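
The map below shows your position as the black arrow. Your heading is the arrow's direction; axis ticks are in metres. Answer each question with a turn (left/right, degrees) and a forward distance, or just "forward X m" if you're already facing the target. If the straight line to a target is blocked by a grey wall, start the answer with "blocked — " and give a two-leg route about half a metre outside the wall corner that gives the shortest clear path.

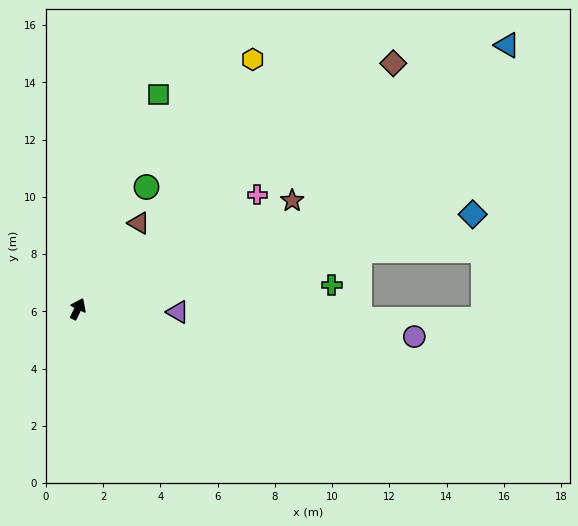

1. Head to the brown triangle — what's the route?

turn right 10°, forward 3.7 m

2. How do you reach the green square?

turn left 5°, forward 8.0 m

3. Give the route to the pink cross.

turn right 32°, forward 7.4 m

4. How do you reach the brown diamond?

turn right 26°, forward 14.0 m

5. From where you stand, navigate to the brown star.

turn right 37°, forward 8.4 m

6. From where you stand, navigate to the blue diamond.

turn right 51°, forward 14.2 m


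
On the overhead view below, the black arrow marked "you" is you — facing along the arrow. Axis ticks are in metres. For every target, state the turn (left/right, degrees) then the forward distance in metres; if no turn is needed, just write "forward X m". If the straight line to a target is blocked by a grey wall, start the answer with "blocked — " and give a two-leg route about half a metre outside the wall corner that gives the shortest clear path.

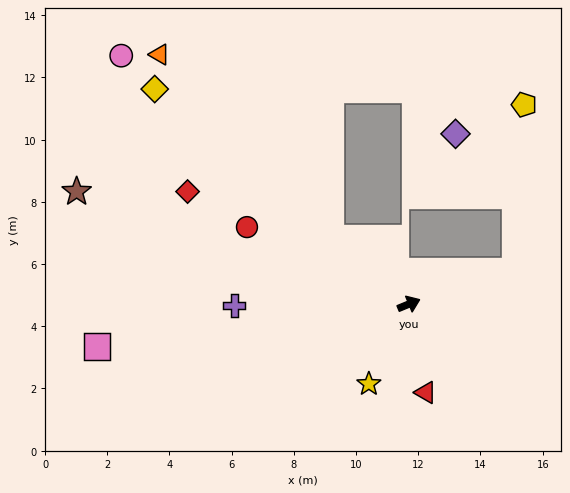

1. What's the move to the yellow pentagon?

blocked — turn right 5°, forward 3.6 m, then turn left 69°, forward 5.4 m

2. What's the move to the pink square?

turn left 165°, forward 10.1 m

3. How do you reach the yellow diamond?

turn left 117°, forward 10.7 m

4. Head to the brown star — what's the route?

turn left 139°, forward 11.3 m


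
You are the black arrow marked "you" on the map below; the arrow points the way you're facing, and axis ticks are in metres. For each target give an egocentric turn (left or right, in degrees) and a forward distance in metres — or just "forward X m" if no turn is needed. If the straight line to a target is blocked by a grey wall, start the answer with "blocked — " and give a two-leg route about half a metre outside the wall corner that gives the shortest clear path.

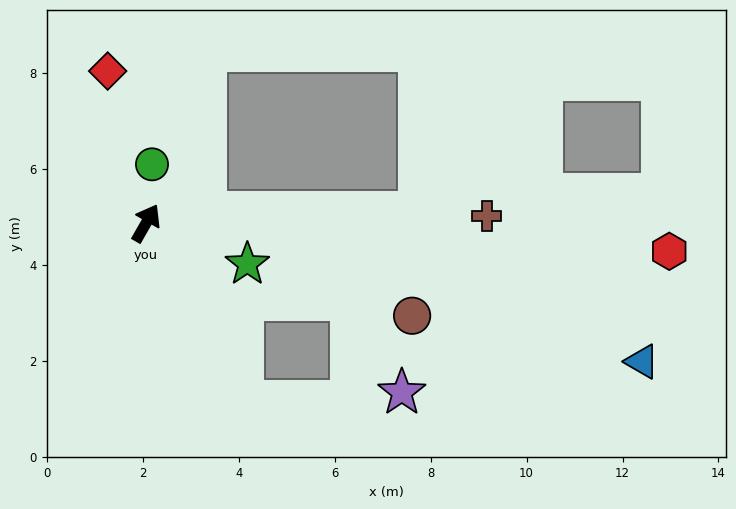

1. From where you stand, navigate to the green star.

turn right 82°, forward 2.3 m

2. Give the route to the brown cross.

turn right 59°, forward 7.1 m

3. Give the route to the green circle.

turn left 24°, forward 1.2 m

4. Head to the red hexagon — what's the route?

turn right 63°, forward 10.9 m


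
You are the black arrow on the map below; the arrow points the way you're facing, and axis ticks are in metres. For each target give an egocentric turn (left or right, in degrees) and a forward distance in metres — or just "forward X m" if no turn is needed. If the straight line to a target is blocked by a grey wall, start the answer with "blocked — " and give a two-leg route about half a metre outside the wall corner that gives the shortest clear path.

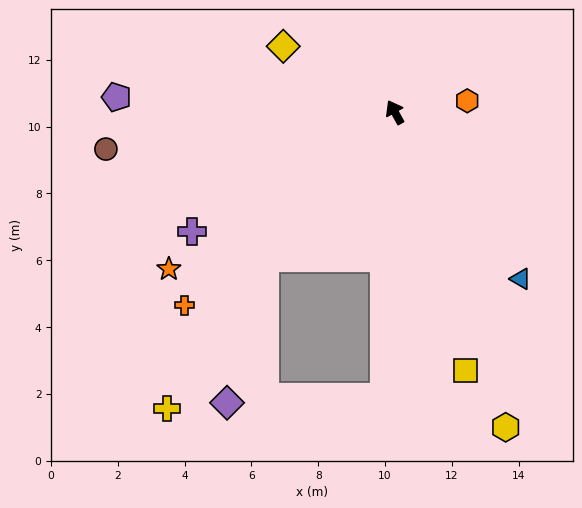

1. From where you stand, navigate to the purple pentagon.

turn left 58°, forward 8.3 m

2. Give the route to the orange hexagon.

turn right 110°, forward 2.2 m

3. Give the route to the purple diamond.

blocked — turn left 109°, forward 5.8 m, then turn left 28°, forward 4.5 m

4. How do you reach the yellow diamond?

turn left 31°, forward 3.9 m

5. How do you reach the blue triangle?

turn right 172°, forward 6.2 m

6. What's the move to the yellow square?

turn left 166°, forward 8.0 m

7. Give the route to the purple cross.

turn left 92°, forward 7.0 m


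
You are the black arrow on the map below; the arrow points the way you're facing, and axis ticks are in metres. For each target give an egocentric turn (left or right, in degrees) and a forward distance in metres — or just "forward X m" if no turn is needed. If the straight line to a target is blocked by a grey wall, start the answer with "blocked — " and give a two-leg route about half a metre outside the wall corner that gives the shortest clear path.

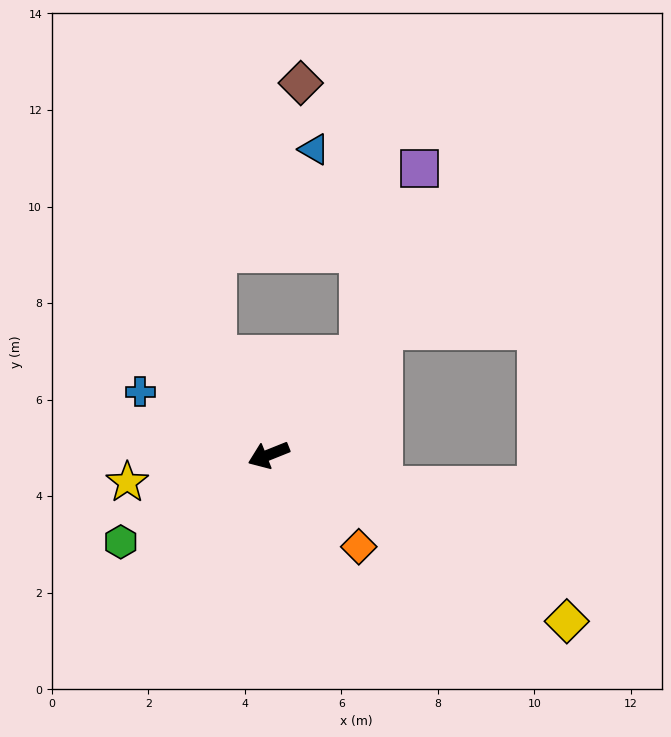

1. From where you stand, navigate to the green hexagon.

turn left 9°, forward 3.6 m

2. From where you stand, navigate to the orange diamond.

turn left 113°, forward 2.7 m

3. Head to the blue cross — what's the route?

turn right 48°, forward 3.0 m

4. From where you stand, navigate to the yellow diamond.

turn left 129°, forward 7.1 m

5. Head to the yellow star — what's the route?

turn right 11°, forward 3.0 m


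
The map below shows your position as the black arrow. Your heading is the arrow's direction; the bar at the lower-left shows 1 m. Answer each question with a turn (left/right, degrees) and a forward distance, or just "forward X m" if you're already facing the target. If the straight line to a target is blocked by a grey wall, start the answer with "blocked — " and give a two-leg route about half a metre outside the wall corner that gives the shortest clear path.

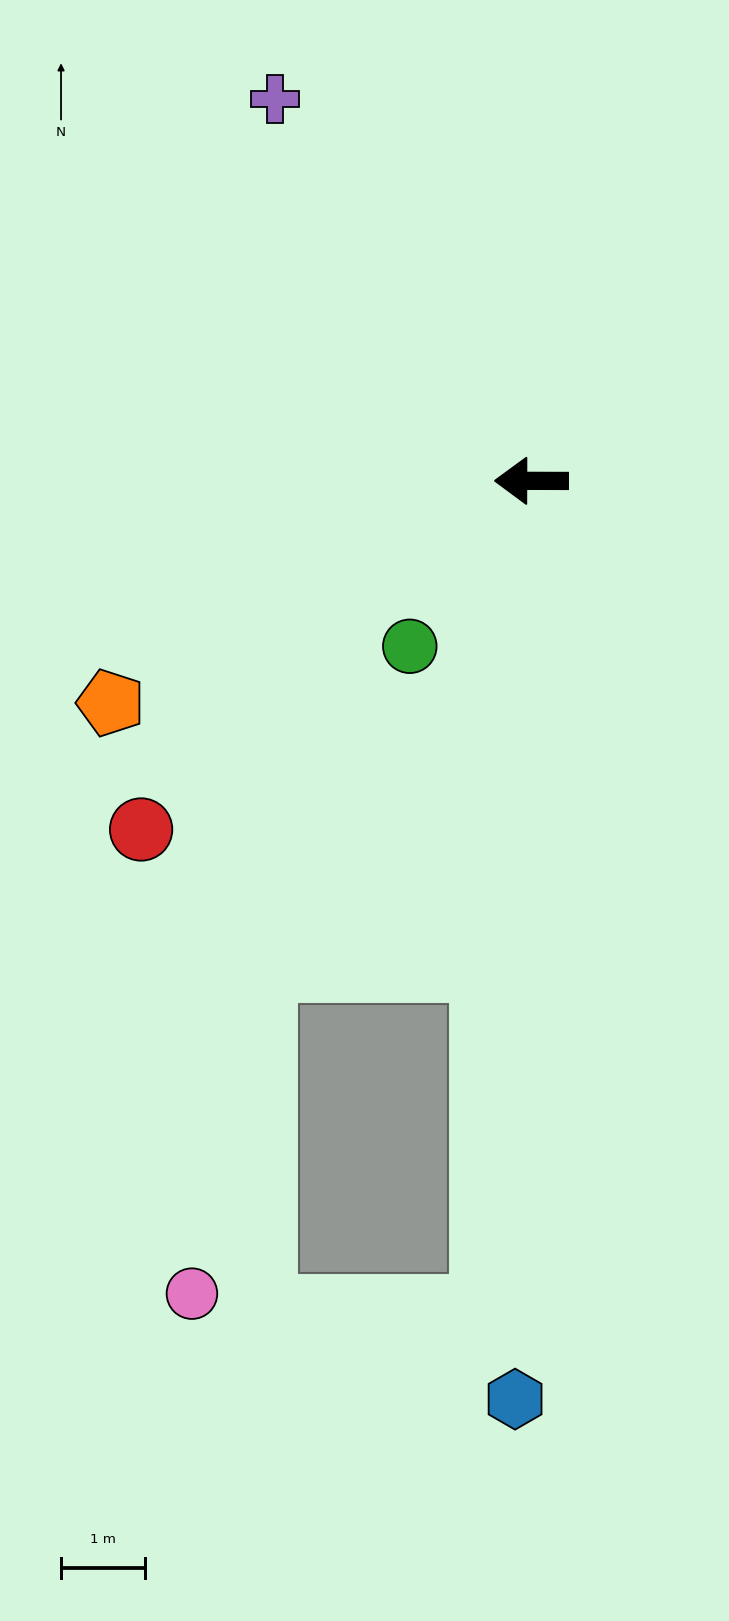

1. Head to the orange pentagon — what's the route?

turn left 28°, forward 5.7 m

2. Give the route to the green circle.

turn left 54°, forward 2.5 m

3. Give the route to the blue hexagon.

turn left 89°, forward 11.0 m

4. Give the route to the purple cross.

turn right 56°, forward 5.5 m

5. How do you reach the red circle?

turn left 42°, forward 6.3 m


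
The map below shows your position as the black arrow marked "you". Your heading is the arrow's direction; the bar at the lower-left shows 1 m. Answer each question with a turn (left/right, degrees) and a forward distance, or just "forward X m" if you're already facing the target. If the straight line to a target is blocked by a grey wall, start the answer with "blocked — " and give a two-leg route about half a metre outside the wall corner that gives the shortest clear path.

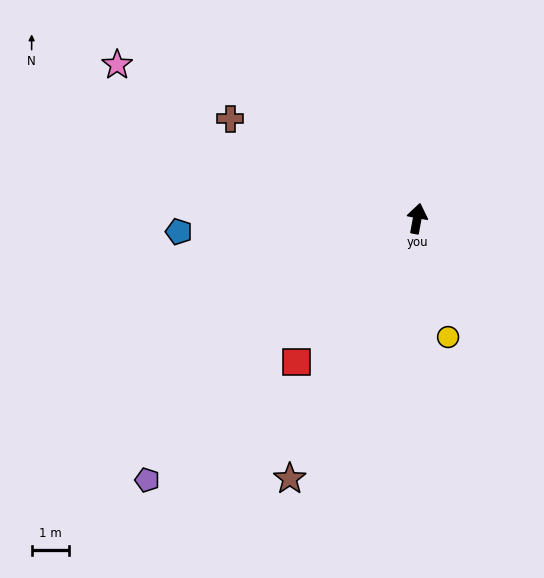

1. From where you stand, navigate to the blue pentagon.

turn left 104°, forward 6.4 m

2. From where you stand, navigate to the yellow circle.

turn right 155°, forward 3.3 m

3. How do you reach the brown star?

turn left 164°, forward 7.8 m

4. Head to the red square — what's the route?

turn left 150°, forward 5.1 m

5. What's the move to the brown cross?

turn left 73°, forward 5.7 m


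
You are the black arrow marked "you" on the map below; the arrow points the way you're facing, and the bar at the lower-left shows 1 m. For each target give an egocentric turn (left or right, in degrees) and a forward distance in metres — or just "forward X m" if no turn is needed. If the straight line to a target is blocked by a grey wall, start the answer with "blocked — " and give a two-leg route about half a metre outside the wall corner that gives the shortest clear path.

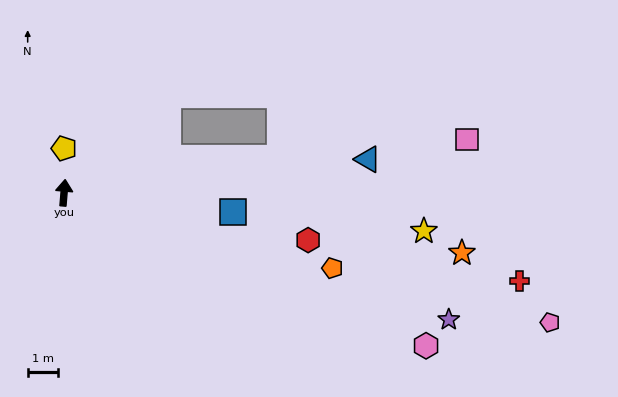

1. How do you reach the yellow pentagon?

turn left 5°, forward 1.4 m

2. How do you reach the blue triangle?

turn right 79°, forward 9.9 m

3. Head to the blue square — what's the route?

turn right 92°, forward 5.5 m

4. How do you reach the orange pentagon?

turn right 101°, forward 9.0 m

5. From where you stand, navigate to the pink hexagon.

turn right 108°, forward 12.8 m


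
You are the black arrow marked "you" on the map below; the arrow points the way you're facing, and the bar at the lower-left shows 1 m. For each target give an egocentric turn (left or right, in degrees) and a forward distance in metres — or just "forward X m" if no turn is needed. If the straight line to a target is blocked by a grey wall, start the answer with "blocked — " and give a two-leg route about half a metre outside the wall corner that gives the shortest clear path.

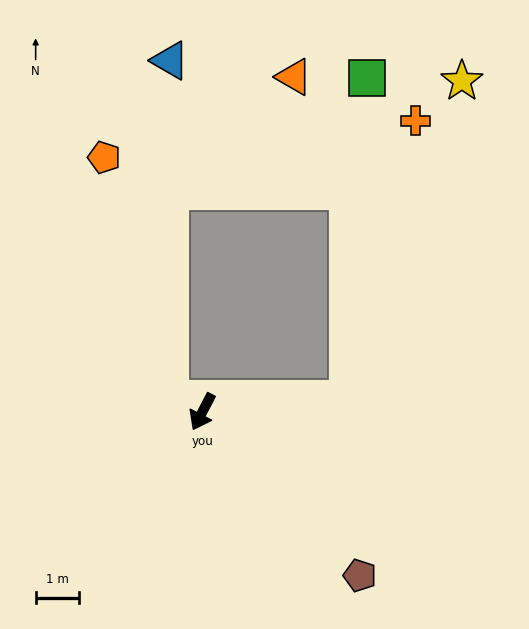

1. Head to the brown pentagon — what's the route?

turn left 71°, forward 5.2 m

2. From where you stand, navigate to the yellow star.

blocked — turn left 123°, forward 3.3 m, then turn left 65°, forward 7.7 m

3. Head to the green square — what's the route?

blocked — turn left 123°, forward 3.3 m, then turn left 81°, forward 7.4 m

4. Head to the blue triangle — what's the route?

blocked — turn right 85°, forward 0.8 m, then turn right 67°, forward 7.8 m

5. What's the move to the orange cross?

blocked — turn left 123°, forward 3.3 m, then turn left 71°, forward 6.6 m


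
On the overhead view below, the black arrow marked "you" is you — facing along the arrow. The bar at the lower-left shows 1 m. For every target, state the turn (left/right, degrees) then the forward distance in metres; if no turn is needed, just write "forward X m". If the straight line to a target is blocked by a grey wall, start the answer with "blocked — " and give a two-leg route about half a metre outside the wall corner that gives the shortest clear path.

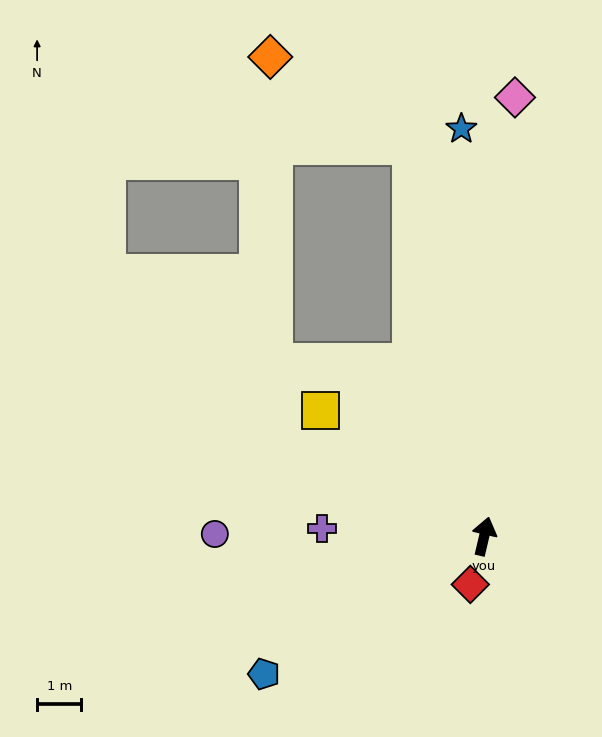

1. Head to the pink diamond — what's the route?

turn left 9°, forward 9.9 m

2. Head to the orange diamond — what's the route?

blocked — turn left 24°, forward 9.0 m, then turn left 47°, forward 3.8 m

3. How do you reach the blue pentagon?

turn left 135°, forward 5.9 m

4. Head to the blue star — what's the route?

turn left 16°, forward 9.2 m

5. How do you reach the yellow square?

turn left 66°, forward 4.7 m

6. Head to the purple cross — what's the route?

turn left 101°, forward 3.7 m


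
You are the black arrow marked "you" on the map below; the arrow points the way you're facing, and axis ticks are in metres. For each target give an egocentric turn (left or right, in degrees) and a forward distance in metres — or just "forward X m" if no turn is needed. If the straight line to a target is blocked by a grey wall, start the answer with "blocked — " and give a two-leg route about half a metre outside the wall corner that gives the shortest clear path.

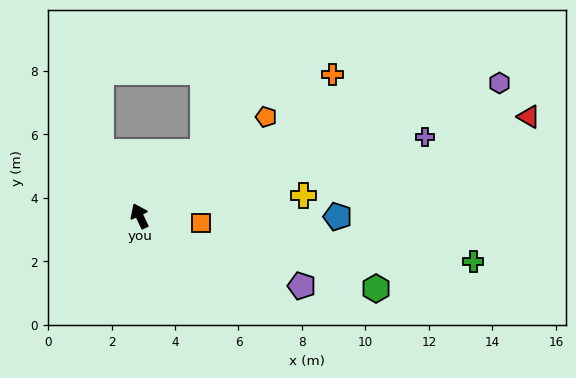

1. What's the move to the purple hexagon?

turn right 95°, forward 12.1 m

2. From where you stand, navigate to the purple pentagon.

turn right 138°, forward 5.6 m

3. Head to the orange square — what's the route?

turn right 122°, forward 1.9 m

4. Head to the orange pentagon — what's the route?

turn right 77°, forward 5.1 m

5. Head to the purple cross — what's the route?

turn right 100°, forward 9.3 m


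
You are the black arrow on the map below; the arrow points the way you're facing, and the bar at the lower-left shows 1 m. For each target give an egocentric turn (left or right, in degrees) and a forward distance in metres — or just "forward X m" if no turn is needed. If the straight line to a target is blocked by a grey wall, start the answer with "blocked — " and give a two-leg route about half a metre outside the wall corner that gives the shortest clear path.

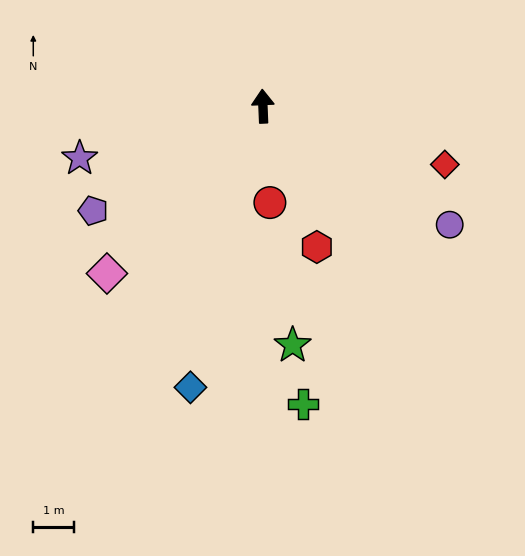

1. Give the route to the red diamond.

turn right 110°, forward 4.7 m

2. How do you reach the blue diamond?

turn left 163°, forward 7.2 m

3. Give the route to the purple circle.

turn right 125°, forward 5.5 m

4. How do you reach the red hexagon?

turn right 161°, forward 3.7 m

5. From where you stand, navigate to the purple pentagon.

turn left 119°, forward 4.9 m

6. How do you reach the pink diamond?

turn left 135°, forward 5.6 m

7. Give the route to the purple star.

turn left 103°, forward 4.7 m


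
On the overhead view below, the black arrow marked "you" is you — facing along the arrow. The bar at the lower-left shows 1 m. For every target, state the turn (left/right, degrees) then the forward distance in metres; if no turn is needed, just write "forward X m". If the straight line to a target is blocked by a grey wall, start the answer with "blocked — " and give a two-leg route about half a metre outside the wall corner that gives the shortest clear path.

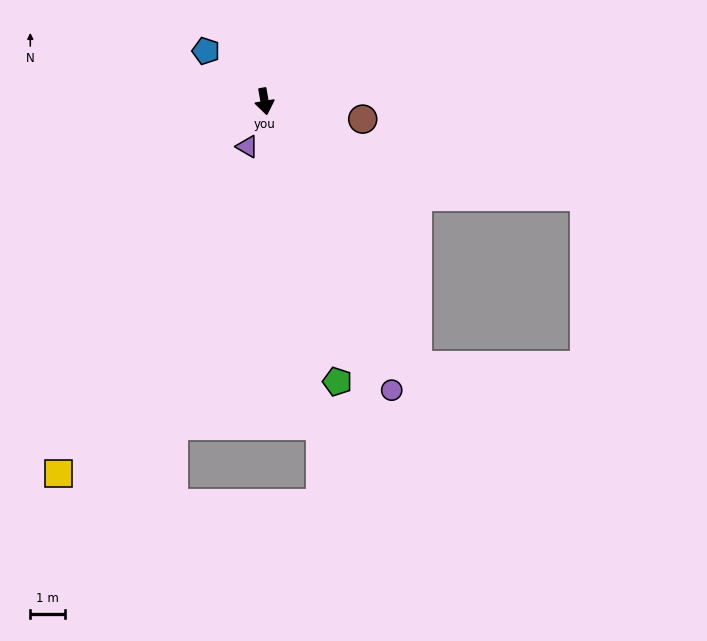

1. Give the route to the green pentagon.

turn left 5°, forward 8.3 m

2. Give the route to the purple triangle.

turn right 31°, forward 1.4 m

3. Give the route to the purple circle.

turn left 14°, forward 9.1 m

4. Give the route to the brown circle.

turn left 70°, forward 2.9 m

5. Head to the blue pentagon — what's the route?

turn right 140°, forward 2.2 m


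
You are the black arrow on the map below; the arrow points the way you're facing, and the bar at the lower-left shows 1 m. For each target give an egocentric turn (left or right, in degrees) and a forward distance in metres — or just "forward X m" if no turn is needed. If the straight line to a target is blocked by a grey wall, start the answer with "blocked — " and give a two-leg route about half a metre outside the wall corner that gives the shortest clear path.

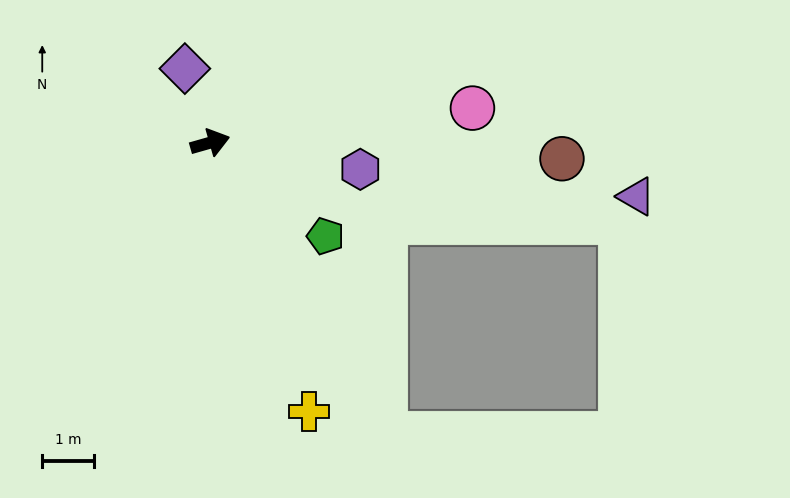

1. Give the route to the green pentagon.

turn right 55°, forward 2.9 m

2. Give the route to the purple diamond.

turn left 93°, forward 1.5 m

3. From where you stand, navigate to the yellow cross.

turn right 86°, forward 5.5 m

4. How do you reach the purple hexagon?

turn right 26°, forward 2.9 m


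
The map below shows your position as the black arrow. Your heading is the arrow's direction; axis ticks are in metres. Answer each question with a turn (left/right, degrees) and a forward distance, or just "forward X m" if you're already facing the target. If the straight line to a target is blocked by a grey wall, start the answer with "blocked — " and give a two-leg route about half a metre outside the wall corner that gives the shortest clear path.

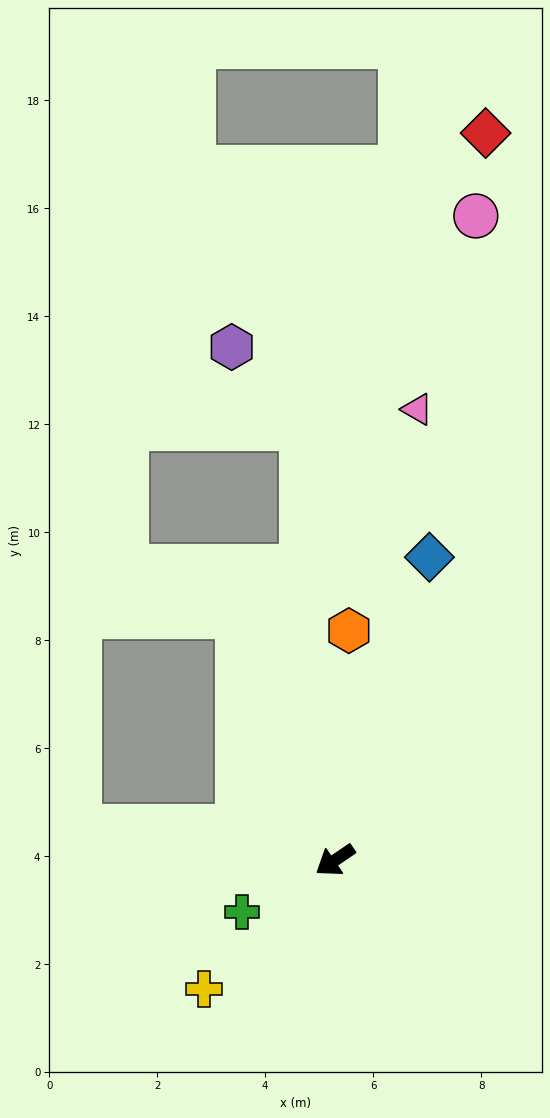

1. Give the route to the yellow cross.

turn left 10°, forward 3.4 m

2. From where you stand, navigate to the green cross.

turn right 5°, forward 2.0 m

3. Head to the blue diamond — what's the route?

turn right 142°, forward 5.9 m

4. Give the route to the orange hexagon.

turn right 128°, forward 4.3 m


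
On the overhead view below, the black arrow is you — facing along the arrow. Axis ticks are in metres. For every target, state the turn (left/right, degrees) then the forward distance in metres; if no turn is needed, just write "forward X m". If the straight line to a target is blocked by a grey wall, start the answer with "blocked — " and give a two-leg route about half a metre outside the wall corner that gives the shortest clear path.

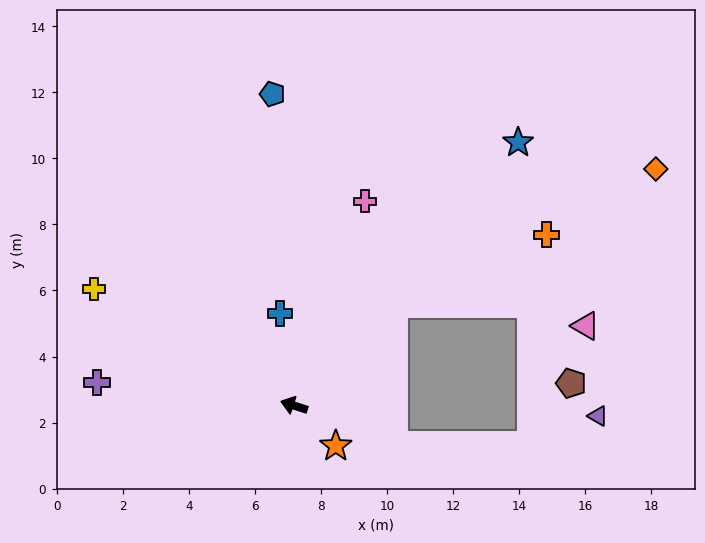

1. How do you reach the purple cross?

turn left 11°, forward 6.0 m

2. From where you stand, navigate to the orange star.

turn left 154°, forward 1.8 m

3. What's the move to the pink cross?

turn right 91°, forward 6.5 m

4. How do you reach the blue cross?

turn right 64°, forward 2.8 m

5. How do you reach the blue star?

turn right 112°, forward 10.5 m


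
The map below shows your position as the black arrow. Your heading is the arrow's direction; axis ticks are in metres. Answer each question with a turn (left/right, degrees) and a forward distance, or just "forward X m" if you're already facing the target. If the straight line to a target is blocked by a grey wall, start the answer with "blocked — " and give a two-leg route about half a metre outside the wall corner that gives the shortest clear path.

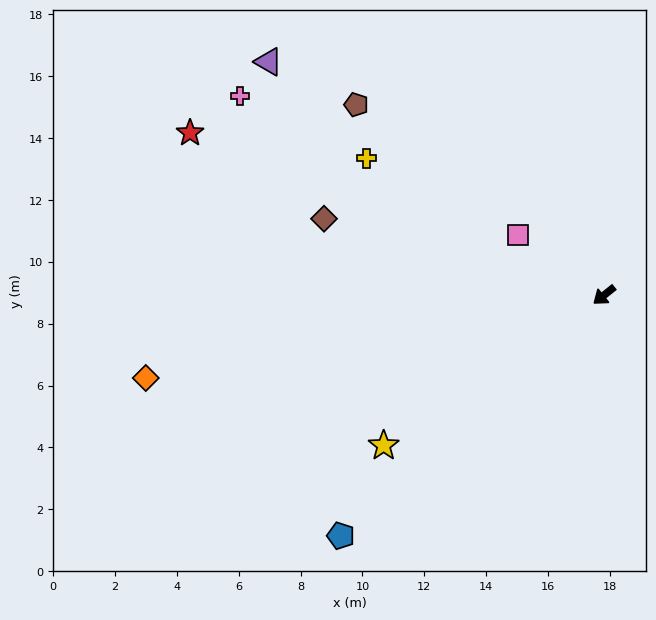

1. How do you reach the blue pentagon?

turn left 4°, forward 11.5 m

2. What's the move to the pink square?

turn right 74°, forward 3.4 m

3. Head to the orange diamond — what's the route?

turn right 28°, forward 15.1 m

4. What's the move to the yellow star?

turn right 4°, forward 8.6 m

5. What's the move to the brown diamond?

turn right 54°, forward 9.4 m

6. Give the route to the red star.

turn right 60°, forward 14.4 m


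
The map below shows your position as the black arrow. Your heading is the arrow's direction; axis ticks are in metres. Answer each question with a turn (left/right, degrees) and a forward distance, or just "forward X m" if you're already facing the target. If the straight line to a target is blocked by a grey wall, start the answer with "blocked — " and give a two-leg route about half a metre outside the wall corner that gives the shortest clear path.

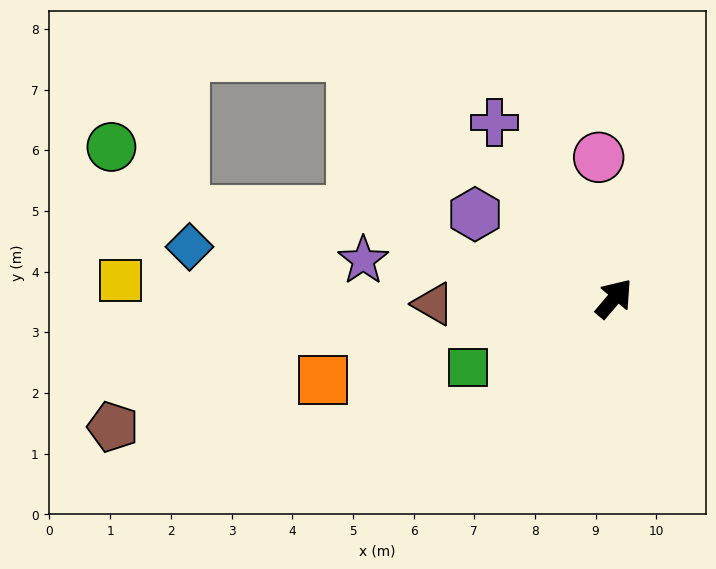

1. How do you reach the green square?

turn left 156°, forward 2.7 m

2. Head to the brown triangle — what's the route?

turn left 132°, forward 3.0 m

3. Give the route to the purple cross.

turn left 75°, forward 3.5 m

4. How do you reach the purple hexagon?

turn left 99°, forward 2.7 m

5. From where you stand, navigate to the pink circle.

turn left 47°, forward 2.3 m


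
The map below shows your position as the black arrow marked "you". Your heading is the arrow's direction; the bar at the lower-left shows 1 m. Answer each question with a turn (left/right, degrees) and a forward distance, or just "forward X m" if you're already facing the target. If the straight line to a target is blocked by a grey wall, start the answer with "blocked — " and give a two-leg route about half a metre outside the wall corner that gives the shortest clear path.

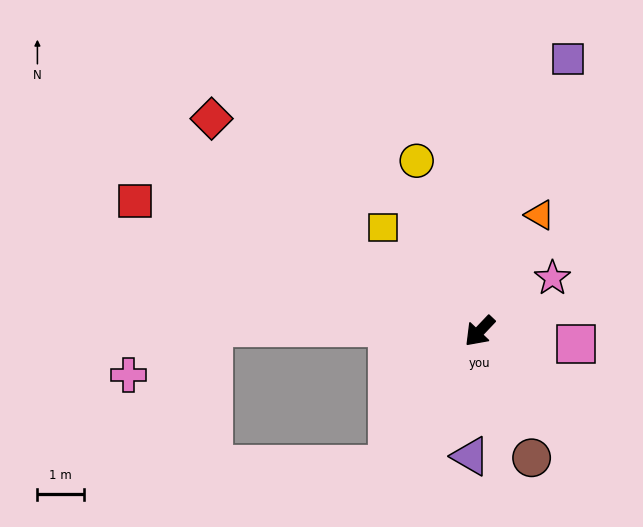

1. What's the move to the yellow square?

turn right 93°, forward 3.0 m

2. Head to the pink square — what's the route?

turn left 126°, forward 2.1 m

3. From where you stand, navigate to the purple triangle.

turn left 39°, forward 2.7 m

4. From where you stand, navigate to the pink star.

turn left 170°, forward 1.9 m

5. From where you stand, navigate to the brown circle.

turn left 66°, forward 2.9 m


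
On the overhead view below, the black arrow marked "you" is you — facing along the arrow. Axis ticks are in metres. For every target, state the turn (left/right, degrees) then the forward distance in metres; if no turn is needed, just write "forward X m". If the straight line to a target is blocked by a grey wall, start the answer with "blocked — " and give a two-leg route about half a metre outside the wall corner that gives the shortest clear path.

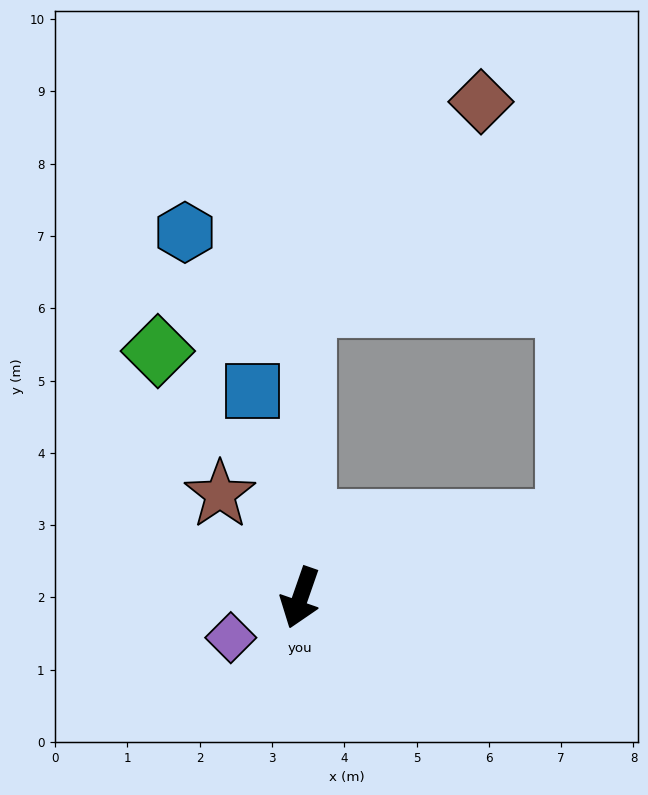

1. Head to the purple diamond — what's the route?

turn right 41°, forward 1.1 m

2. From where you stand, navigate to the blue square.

turn right 148°, forward 2.9 m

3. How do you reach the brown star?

turn right 123°, forward 1.8 m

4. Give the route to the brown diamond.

blocked — turn right 162°, forward 4.0 m, then turn right 39°, forward 3.7 m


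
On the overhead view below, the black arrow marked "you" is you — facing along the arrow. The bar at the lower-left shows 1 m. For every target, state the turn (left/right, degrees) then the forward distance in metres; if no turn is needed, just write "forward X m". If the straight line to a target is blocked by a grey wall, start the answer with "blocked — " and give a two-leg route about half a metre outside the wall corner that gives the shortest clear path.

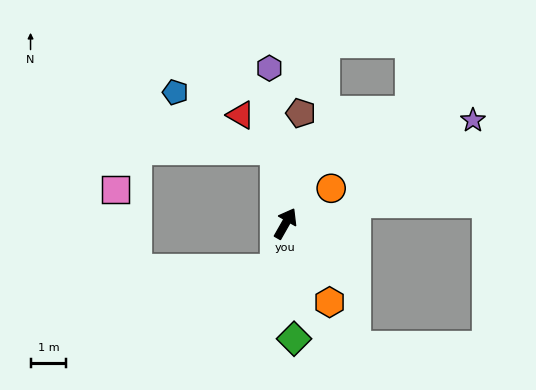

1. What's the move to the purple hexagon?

turn left 36°, forward 4.3 m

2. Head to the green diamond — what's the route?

turn right 146°, forward 3.2 m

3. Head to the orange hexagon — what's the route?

turn right 121°, forward 2.5 m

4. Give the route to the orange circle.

turn right 23°, forward 1.6 m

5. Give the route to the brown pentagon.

turn left 22°, forward 3.1 m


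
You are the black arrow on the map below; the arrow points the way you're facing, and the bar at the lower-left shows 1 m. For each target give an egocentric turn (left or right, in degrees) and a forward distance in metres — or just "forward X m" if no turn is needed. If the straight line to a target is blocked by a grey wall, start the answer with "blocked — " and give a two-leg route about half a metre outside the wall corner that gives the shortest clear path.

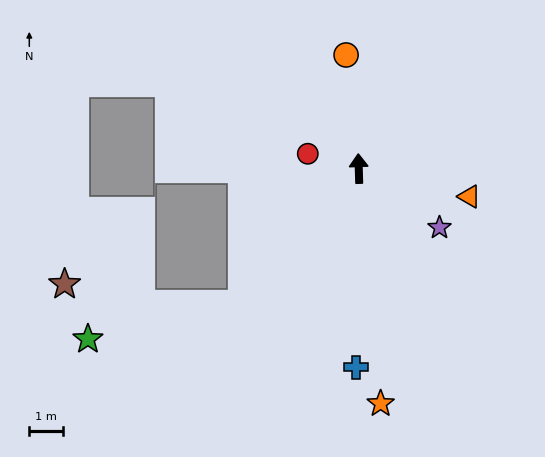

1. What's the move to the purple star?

turn right 128°, forward 3.0 m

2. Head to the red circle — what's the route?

turn left 72°, forward 1.6 m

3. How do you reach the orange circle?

turn left 5°, forward 3.4 m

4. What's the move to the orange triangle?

turn right 106°, forward 3.4 m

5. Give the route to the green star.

blocked — turn left 137°, forward 5.3 m, then turn right 36°, forward 4.7 m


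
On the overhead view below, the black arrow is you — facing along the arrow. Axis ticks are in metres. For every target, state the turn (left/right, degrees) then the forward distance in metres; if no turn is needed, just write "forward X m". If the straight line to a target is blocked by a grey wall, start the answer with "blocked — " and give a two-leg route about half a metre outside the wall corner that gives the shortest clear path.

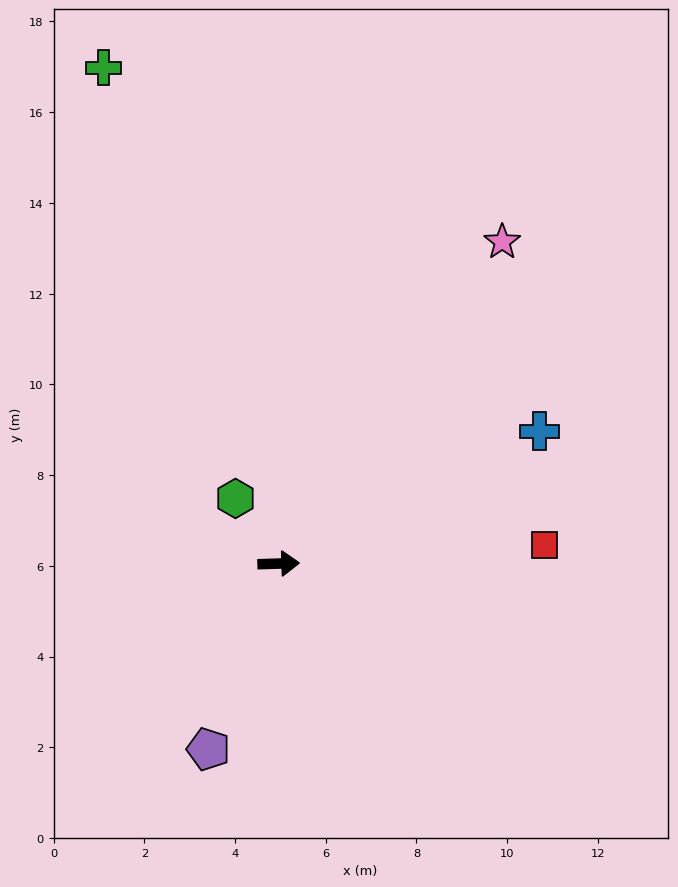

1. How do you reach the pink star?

turn left 53°, forward 8.6 m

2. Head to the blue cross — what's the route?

turn left 25°, forward 6.4 m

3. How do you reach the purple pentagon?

turn right 112°, forward 4.4 m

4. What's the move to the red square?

turn left 2°, forward 5.9 m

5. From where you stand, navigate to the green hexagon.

turn left 122°, forward 1.7 m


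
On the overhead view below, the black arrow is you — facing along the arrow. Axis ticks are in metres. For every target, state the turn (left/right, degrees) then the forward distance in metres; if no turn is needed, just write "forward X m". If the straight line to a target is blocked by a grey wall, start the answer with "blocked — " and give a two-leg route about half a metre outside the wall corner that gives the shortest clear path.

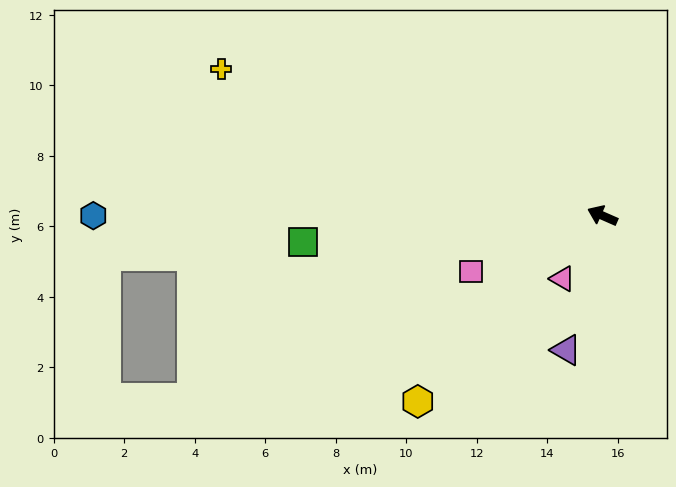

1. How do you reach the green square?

turn left 29°, forward 8.5 m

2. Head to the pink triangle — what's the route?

turn left 81°, forward 2.1 m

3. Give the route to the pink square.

turn left 47°, forward 4.1 m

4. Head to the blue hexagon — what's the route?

turn left 24°, forward 14.4 m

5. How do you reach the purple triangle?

turn left 99°, forward 3.9 m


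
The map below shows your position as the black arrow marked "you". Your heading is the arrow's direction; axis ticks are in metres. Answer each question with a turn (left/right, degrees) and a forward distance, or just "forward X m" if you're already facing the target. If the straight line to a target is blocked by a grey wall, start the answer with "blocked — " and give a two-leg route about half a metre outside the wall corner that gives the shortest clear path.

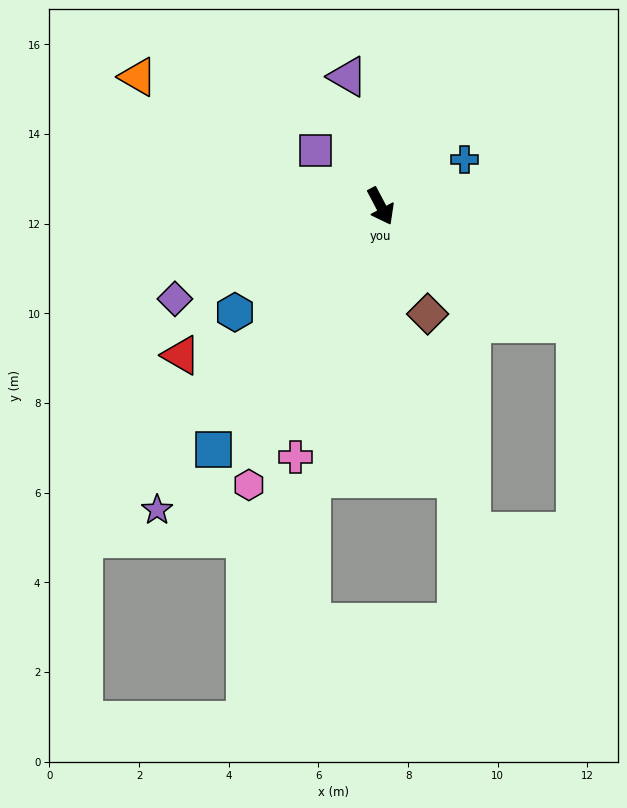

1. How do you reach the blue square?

turn right 62°, forward 6.6 m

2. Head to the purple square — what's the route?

turn right 158°, forward 1.9 m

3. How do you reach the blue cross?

turn left 92°, forward 2.1 m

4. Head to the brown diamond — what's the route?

turn right 4°, forward 2.6 m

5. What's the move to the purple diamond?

turn right 94°, forward 5.0 m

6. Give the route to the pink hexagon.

turn right 53°, forward 6.9 m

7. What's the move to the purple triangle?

turn left 166°, forward 3.0 m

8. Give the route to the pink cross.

turn right 47°, forward 5.9 m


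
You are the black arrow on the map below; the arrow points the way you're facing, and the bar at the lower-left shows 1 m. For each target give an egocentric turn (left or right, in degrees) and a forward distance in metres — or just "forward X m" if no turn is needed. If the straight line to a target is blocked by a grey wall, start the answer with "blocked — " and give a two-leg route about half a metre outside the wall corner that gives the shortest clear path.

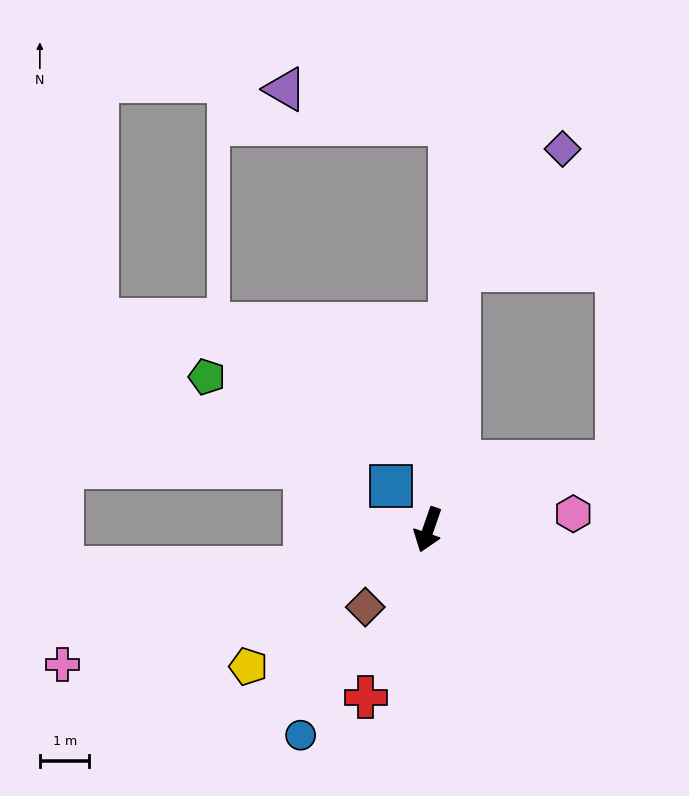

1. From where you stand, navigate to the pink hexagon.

turn left 115°, forward 2.9 m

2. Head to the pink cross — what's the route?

turn right 51°, forward 7.8 m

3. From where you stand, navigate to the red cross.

forward 3.6 m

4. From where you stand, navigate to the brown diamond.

turn right 20°, forward 2.0 m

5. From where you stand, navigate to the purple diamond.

blocked — turn right 168°, forward 5.3 m, then turn right 33°, forward 3.2 m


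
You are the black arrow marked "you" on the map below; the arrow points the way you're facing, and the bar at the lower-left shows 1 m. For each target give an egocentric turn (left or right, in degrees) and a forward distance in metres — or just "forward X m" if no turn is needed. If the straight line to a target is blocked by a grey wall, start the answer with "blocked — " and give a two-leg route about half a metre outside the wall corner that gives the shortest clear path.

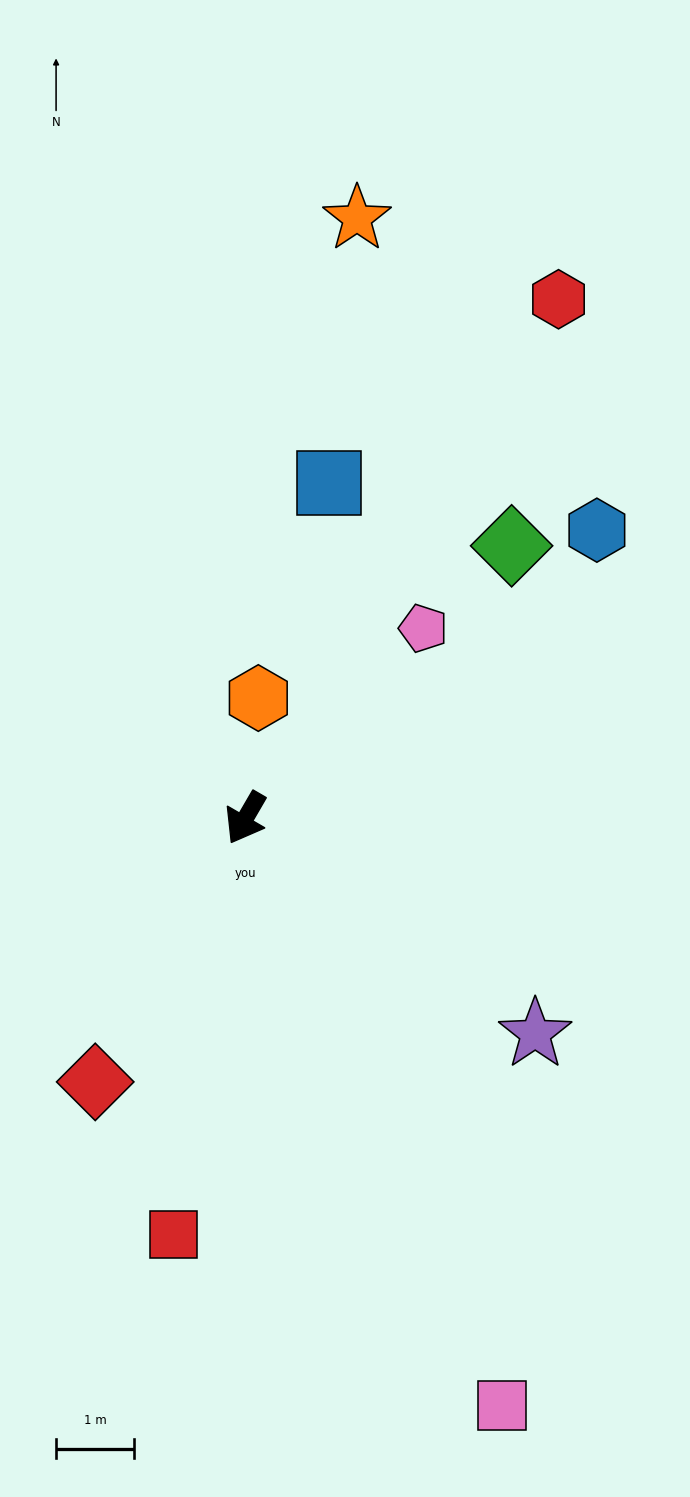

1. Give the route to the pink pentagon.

turn left 167°, forward 3.3 m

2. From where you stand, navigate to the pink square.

turn left 54°, forward 8.2 m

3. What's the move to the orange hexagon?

turn right 156°, forward 1.6 m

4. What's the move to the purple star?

turn left 84°, forward 4.6 m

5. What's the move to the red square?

turn left 20°, forward 5.4 m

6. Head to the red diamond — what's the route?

forward 3.9 m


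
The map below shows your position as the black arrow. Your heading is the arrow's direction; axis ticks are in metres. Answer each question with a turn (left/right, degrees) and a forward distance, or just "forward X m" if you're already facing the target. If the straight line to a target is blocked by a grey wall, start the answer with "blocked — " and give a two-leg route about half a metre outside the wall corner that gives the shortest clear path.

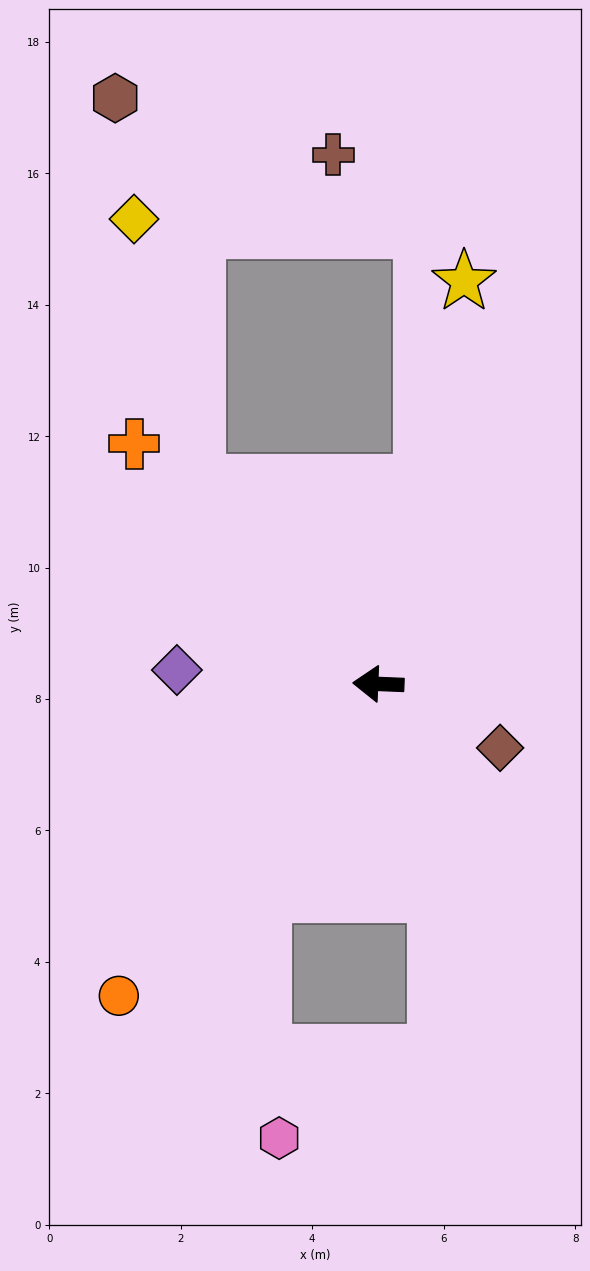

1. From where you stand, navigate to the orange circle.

turn left 53°, forward 6.2 m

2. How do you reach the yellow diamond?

blocked — turn right 46°, forward 4.1 m, then turn right 28°, forward 4.1 m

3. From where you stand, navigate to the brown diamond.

turn left 155°, forward 2.1 m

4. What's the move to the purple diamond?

forward 3.1 m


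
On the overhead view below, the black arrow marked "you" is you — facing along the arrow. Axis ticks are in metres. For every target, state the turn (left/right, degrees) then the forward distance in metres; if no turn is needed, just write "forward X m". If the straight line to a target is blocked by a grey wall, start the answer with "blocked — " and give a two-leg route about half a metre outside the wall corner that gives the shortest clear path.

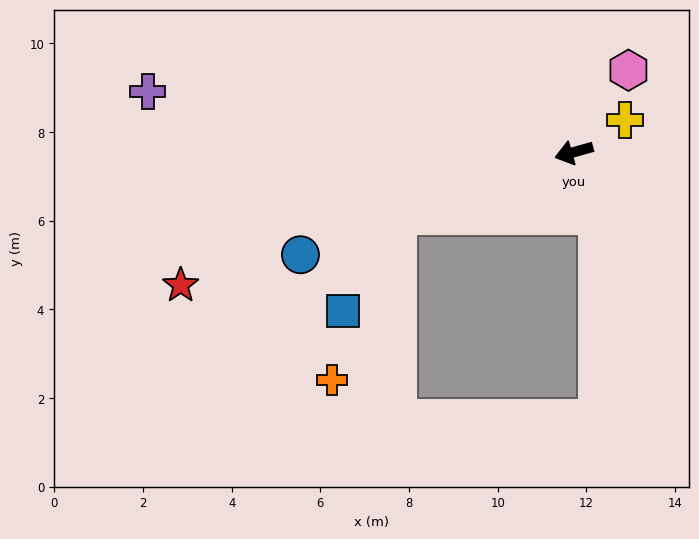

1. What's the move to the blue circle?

turn left 5°, forward 6.6 m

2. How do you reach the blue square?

blocked — turn left 4°, forward 4.2 m, then turn left 40°, forward 2.5 m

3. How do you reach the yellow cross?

turn right 164°, forward 1.4 m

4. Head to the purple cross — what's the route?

turn right 24°, forward 9.7 m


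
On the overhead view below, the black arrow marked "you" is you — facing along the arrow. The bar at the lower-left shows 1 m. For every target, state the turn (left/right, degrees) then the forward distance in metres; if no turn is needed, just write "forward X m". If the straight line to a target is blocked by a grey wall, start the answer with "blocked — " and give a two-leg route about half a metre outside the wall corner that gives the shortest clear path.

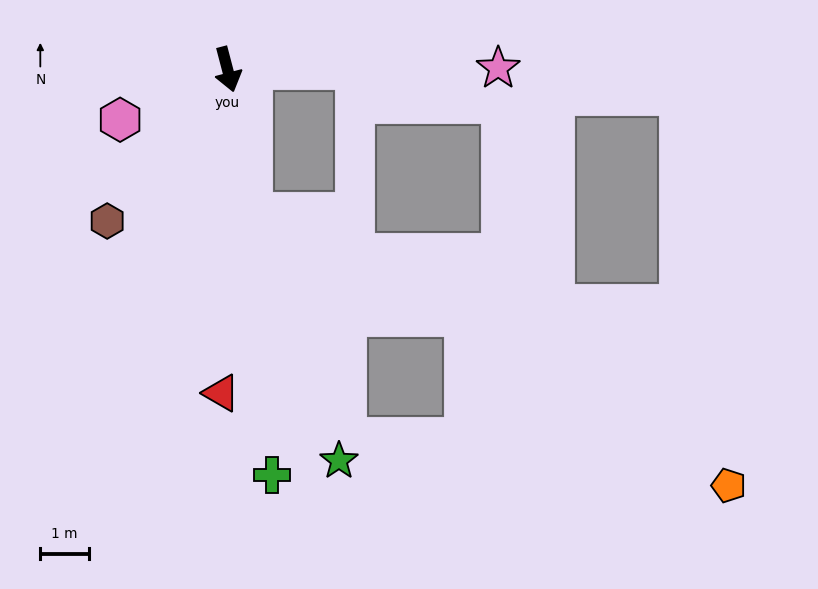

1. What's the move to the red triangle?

turn right 16°, forward 6.6 m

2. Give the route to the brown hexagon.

turn right 53°, forward 4.0 m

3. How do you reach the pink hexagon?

turn right 80°, forward 2.4 m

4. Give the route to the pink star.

turn left 76°, forward 5.5 m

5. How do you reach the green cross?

turn right 8°, forward 8.4 m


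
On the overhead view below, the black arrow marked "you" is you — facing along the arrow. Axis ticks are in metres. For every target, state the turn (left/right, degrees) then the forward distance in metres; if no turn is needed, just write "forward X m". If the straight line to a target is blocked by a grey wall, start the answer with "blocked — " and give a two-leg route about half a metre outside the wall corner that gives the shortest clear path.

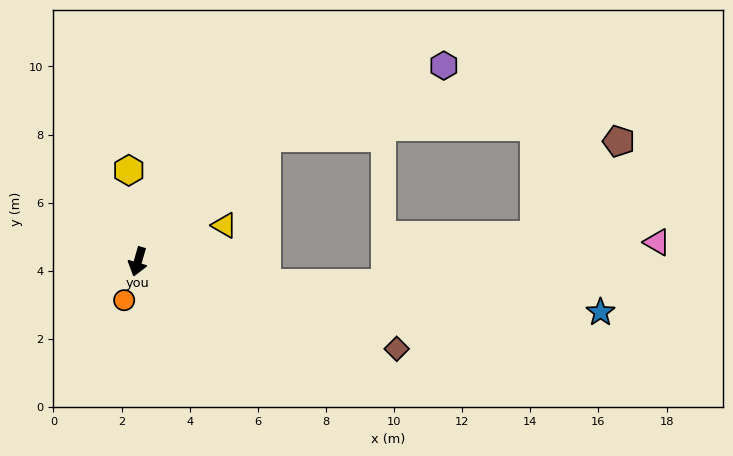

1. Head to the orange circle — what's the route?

turn right 4°, forward 1.2 m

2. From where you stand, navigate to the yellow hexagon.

turn right 158°, forward 2.7 m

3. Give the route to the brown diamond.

turn left 87°, forward 8.0 m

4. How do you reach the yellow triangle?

turn left 129°, forward 2.8 m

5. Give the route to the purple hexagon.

blocked — turn left 150°, forward 5.2 m, then turn right 22°, forward 5.6 m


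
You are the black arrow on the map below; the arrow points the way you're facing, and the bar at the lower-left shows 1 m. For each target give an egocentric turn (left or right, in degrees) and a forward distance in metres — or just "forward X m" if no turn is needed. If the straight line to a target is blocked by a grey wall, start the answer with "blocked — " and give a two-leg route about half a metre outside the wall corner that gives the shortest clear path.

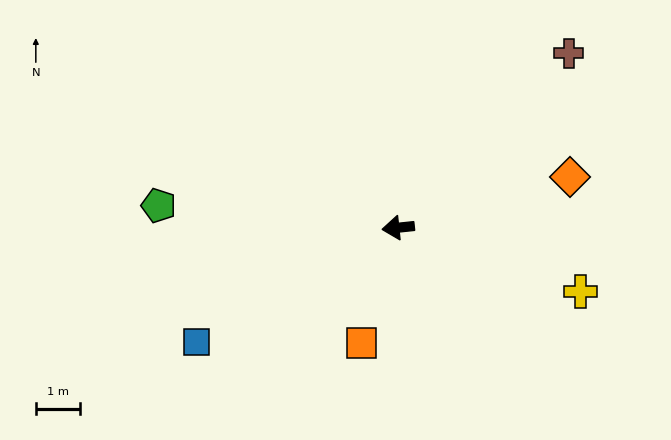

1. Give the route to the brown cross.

turn right 140°, forward 5.5 m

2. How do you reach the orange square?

turn left 67°, forward 2.7 m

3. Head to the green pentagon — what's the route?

turn right 11°, forward 5.4 m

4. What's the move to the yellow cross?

turn left 155°, forward 4.4 m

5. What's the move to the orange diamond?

turn right 170°, forward 4.0 m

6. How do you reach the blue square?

turn left 24°, forward 5.2 m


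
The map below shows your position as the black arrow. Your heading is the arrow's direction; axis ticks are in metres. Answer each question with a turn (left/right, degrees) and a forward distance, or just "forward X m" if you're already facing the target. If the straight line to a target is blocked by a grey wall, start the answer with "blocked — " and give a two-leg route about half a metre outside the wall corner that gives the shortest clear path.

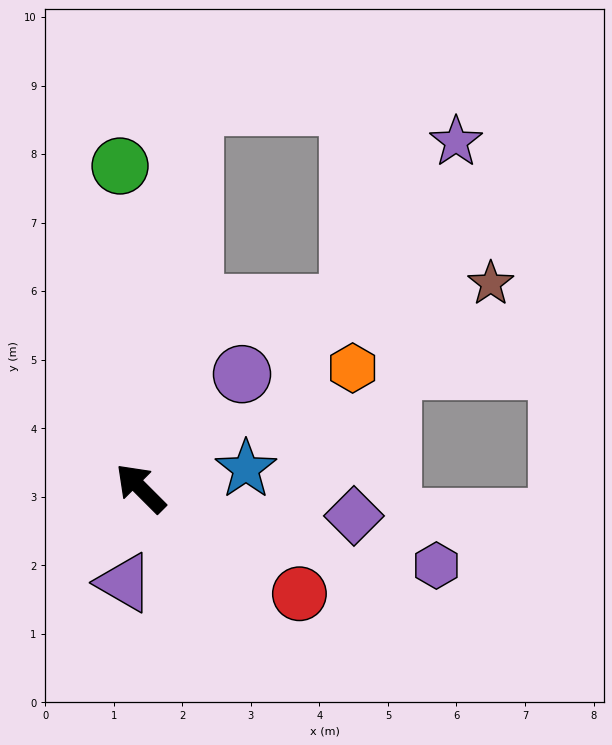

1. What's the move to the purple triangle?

turn left 125°, forward 1.4 m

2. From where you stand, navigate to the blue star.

turn right 125°, forward 1.6 m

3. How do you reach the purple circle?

turn right 87°, forward 2.2 m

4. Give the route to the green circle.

turn right 41°, forward 4.7 m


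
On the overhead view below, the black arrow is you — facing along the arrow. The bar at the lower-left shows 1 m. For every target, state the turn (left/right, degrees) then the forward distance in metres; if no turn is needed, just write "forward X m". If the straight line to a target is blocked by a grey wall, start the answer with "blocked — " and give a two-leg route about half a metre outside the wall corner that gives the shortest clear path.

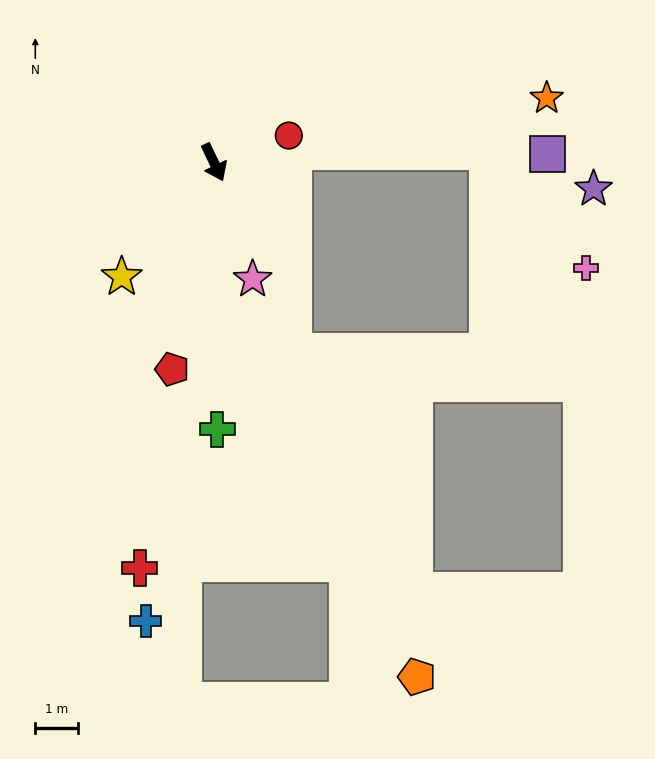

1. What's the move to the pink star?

turn right 7°, forward 2.9 m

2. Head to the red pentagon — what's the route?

turn right 37°, forward 4.9 m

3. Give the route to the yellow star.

turn right 64°, forward 3.4 m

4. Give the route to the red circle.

turn left 84°, forward 1.9 m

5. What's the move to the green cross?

turn right 25°, forward 6.2 m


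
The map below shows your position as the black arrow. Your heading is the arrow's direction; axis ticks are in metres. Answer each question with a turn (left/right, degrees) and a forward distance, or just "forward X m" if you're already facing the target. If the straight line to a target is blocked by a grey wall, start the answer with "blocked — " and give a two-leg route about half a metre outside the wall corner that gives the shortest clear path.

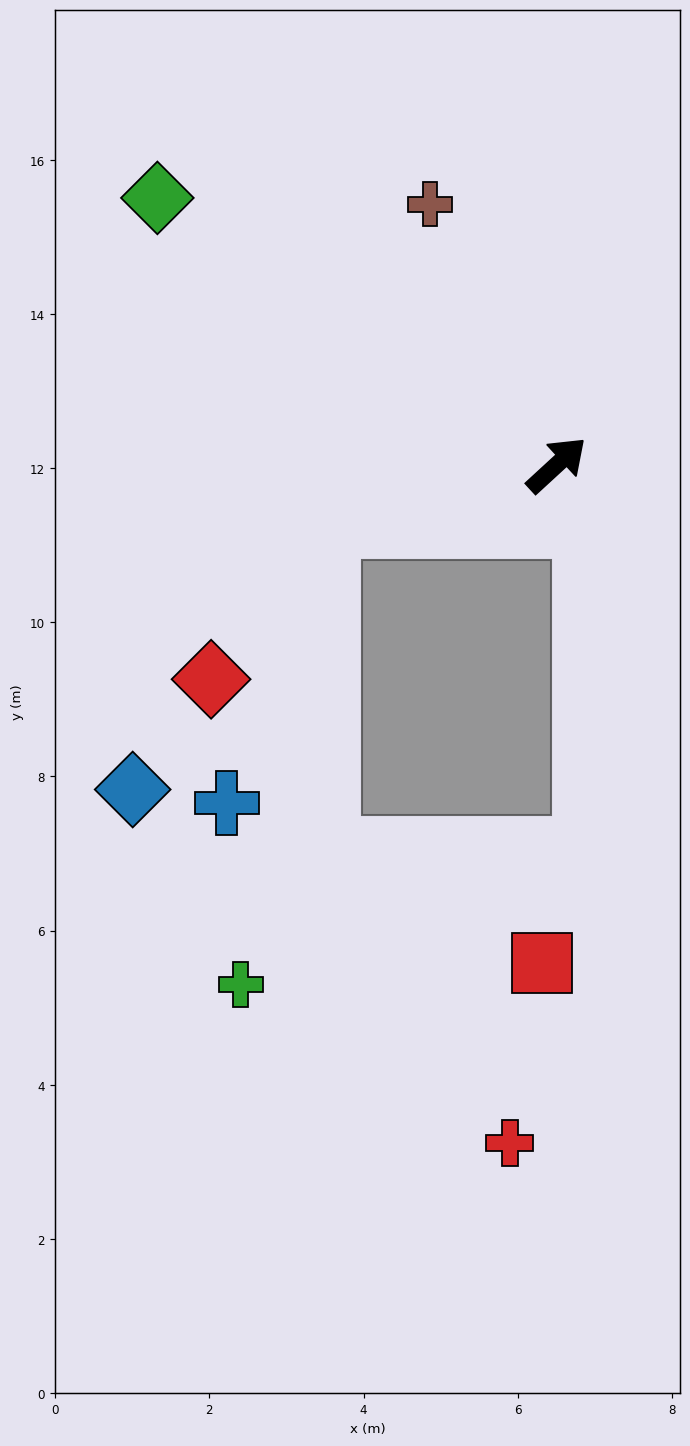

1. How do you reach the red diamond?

blocked — turn left 152°, forward 3.1 m, then turn left 38°, forward 2.5 m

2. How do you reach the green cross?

blocked — turn left 152°, forward 3.1 m, then turn left 65°, forward 6.1 m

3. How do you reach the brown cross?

turn left 73°, forward 3.8 m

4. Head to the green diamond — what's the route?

turn left 104°, forward 6.2 m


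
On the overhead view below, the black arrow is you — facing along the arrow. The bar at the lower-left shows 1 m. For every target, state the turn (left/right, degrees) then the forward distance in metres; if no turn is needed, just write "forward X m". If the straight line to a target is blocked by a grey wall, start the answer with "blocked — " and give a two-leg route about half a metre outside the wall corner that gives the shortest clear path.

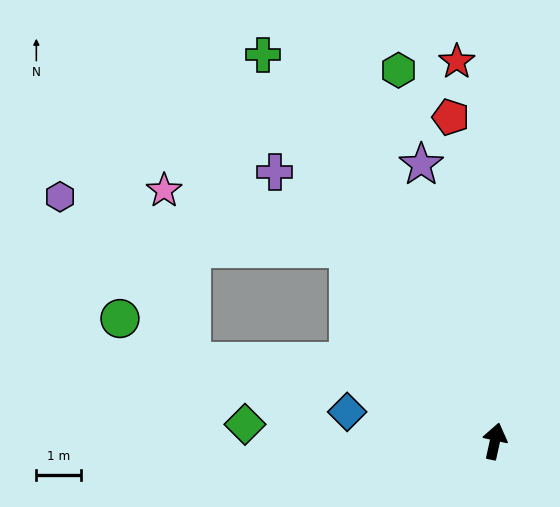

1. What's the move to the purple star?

turn left 27°, forward 6.4 m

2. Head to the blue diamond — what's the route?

turn left 91°, forward 3.4 m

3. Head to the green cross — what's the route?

turn left 43°, forward 10.1 m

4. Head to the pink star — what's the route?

blocked — turn left 50°, forward 5.4 m, then turn left 35°, forward 4.3 m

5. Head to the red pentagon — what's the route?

turn left 20°, forward 7.3 m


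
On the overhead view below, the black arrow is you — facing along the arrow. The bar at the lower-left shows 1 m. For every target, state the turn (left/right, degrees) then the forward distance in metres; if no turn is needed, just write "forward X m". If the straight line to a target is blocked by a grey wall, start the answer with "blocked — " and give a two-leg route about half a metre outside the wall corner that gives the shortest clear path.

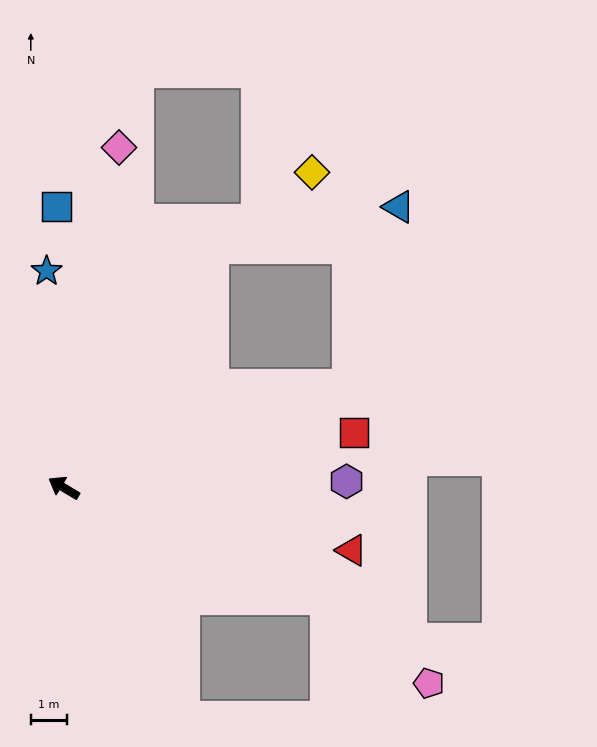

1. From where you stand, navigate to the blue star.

turn right 55°, forward 6.0 m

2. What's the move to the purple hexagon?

turn right 148°, forward 7.7 m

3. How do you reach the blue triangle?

blocked — turn right 91°, forward 7.7 m, then turn right 45°, forward 5.2 m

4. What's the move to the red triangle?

turn right 161°, forward 8.1 m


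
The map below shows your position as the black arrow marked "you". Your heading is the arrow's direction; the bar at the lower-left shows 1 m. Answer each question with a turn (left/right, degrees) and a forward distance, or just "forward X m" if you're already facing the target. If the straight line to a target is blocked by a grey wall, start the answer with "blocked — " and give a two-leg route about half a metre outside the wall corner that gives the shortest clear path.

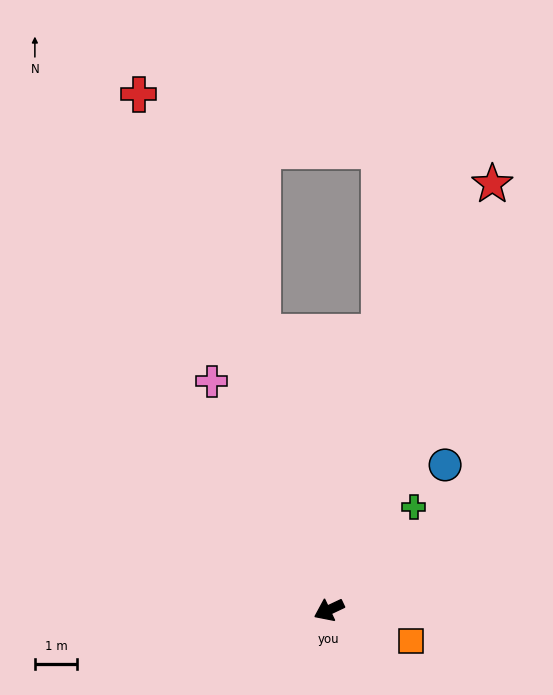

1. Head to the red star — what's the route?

turn right 136°, forward 10.7 m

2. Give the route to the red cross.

turn right 95°, forward 12.9 m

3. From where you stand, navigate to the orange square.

turn left 134°, forward 2.1 m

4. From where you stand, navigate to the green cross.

turn right 155°, forward 3.1 m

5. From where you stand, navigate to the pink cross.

turn right 88°, forward 6.0 m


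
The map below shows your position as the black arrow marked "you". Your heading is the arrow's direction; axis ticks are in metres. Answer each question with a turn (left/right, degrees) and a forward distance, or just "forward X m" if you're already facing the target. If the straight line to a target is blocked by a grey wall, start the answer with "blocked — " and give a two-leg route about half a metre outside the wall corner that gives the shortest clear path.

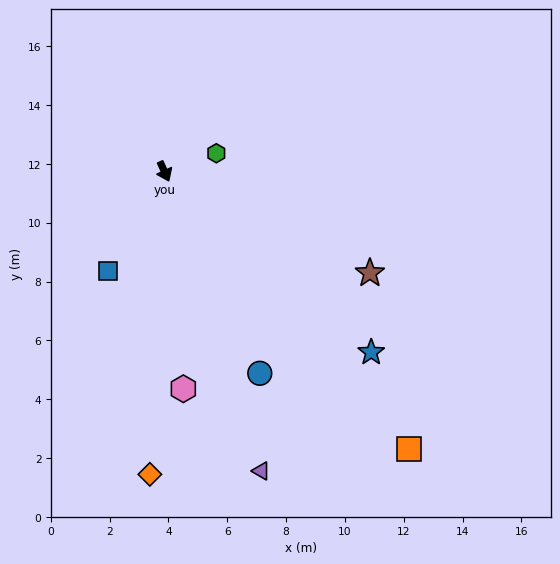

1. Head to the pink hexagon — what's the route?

turn right 19°, forward 7.4 m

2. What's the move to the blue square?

turn right 54°, forward 3.9 m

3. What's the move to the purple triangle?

turn right 7°, forward 10.7 m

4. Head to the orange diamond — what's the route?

turn right 27°, forward 10.3 m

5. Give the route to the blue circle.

forward 7.6 m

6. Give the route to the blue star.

turn left 24°, forward 9.3 m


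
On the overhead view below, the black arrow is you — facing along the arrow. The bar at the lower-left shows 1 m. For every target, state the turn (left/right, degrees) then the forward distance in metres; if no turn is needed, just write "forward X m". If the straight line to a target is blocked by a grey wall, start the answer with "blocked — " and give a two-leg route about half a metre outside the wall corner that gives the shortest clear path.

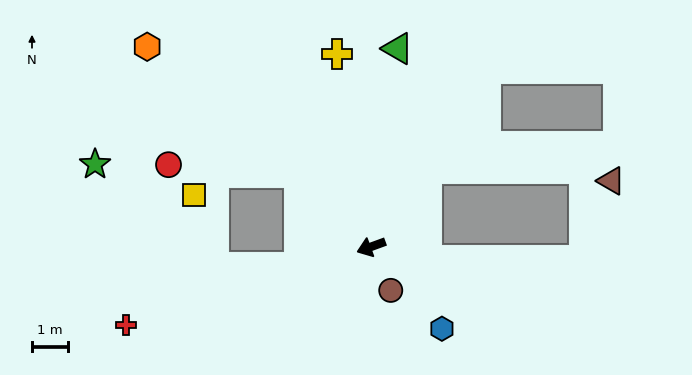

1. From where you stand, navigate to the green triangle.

turn right 118°, forward 5.6 m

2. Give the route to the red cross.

turn right 2°, forward 7.2 m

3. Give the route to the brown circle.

turn left 94°, forward 1.3 m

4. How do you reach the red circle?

blocked — turn right 66°, forward 2.9 m, then turn left 42°, forward 3.7 m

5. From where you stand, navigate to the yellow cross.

turn right 100°, forward 5.5 m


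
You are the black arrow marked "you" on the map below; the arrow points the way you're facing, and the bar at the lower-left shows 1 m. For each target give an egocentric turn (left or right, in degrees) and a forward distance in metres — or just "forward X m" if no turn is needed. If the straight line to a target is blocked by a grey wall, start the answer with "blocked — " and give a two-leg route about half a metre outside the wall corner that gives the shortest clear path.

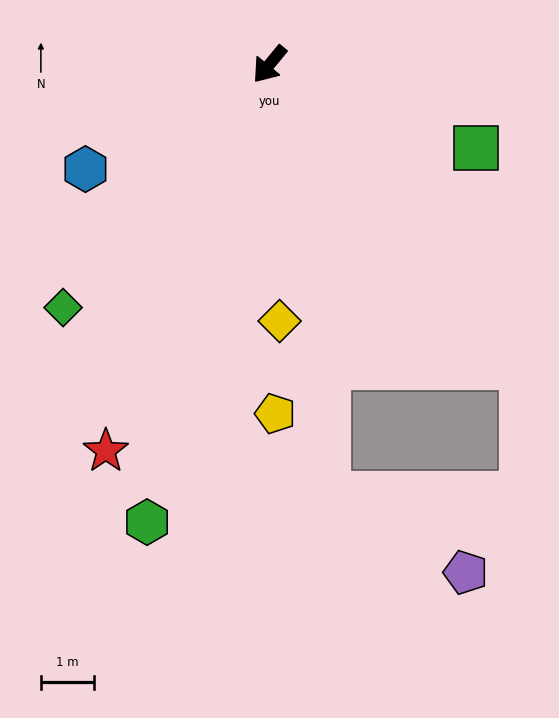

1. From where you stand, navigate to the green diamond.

forward 6.1 m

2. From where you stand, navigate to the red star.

turn left 17°, forward 8.0 m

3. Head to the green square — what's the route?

turn left 107°, forward 4.2 m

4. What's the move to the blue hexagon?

turn right 21°, forward 4.0 m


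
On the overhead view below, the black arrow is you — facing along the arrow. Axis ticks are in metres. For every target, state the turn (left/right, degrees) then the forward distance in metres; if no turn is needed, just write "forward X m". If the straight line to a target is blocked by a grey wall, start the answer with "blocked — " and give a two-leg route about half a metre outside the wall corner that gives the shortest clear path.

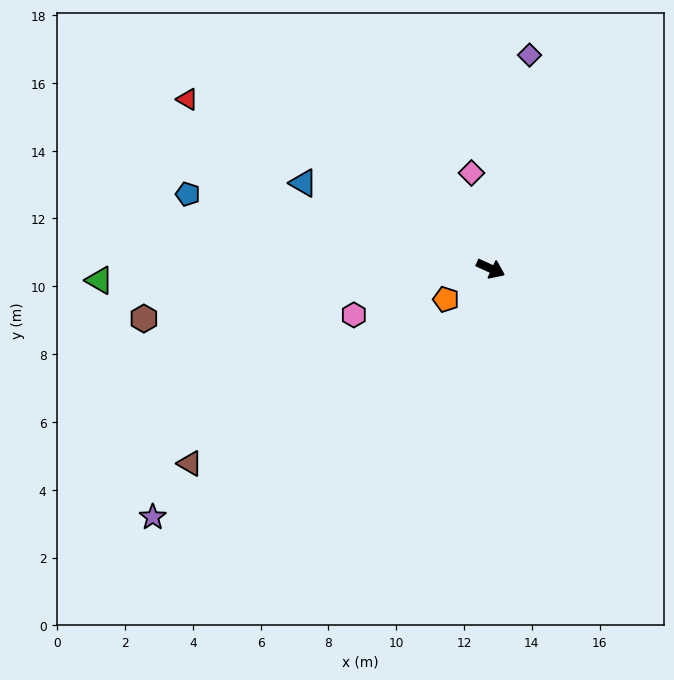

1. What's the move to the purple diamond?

turn left 104°, forward 6.4 m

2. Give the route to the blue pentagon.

turn right 169°, forward 9.2 m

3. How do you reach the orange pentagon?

turn right 121°, forward 1.6 m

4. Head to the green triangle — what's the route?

turn right 154°, forward 11.5 m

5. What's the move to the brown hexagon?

turn right 147°, forward 10.3 m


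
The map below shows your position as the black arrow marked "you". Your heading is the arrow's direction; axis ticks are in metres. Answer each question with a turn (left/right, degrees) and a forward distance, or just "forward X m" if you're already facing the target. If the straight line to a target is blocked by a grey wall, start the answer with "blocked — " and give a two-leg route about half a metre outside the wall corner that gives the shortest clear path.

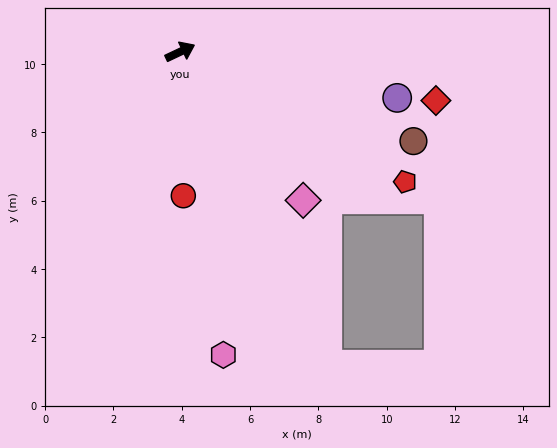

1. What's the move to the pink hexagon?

turn right 107°, forward 9.0 m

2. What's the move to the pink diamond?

turn right 76°, forward 5.6 m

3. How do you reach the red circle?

turn right 114°, forward 4.2 m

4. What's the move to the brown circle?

turn right 46°, forward 7.3 m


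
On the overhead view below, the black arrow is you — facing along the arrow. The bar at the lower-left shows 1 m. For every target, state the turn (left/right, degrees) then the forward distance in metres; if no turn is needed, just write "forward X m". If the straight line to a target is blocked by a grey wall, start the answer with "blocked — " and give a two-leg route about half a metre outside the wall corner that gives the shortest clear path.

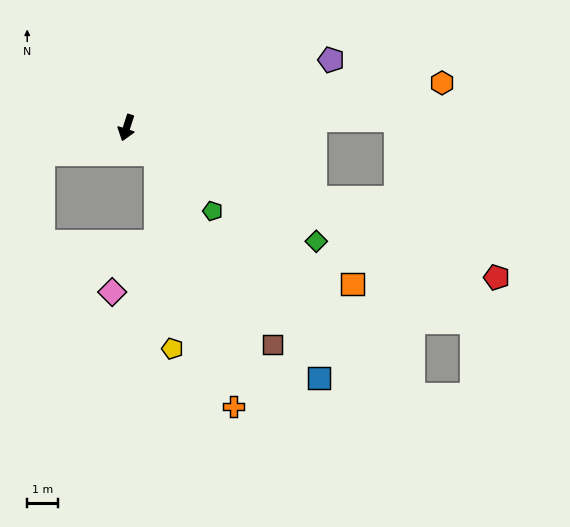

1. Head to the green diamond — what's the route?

turn left 77°, forward 7.2 m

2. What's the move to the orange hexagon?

turn left 116°, forward 10.4 m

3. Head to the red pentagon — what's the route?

turn left 86°, forward 13.0 m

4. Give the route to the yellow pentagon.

blocked — turn left 67°, forward 1.3 m, then turn right 45°, forward 6.4 m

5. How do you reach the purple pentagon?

turn left 126°, forward 7.0 m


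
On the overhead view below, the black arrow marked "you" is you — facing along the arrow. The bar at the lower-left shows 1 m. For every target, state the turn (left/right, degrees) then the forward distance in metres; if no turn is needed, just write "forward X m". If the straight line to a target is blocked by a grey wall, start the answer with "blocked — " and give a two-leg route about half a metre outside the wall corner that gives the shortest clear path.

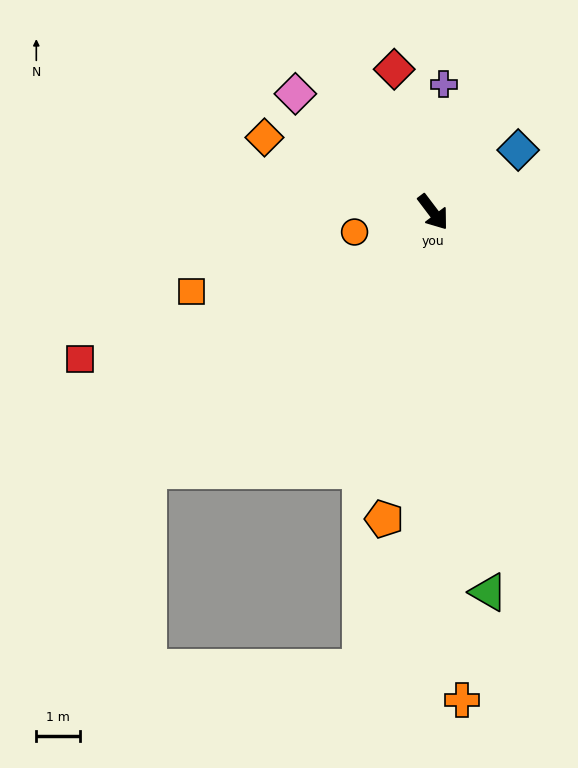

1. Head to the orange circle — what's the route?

turn right 113°, forward 1.8 m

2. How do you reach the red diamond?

turn left 158°, forward 3.4 m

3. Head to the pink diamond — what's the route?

turn right 168°, forward 4.1 m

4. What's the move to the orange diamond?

turn right 151°, forward 4.2 m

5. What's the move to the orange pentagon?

turn right 46°, forward 7.1 m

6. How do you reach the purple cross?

turn left 138°, forward 2.9 m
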